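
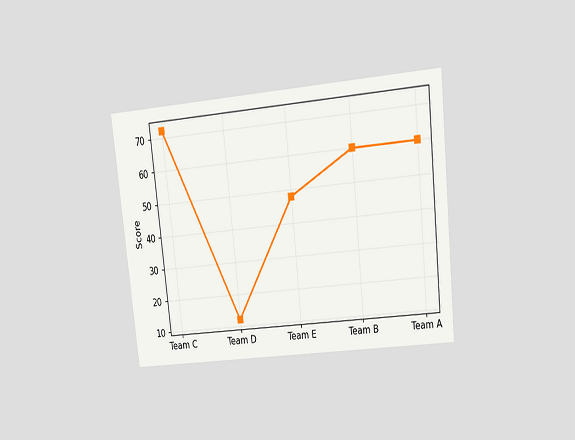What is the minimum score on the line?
12

The chart is tilted about 6° counter-clockwise and viewed at a slight angle. The lowest point is at Team D, and reading across to the y-axis gives 12.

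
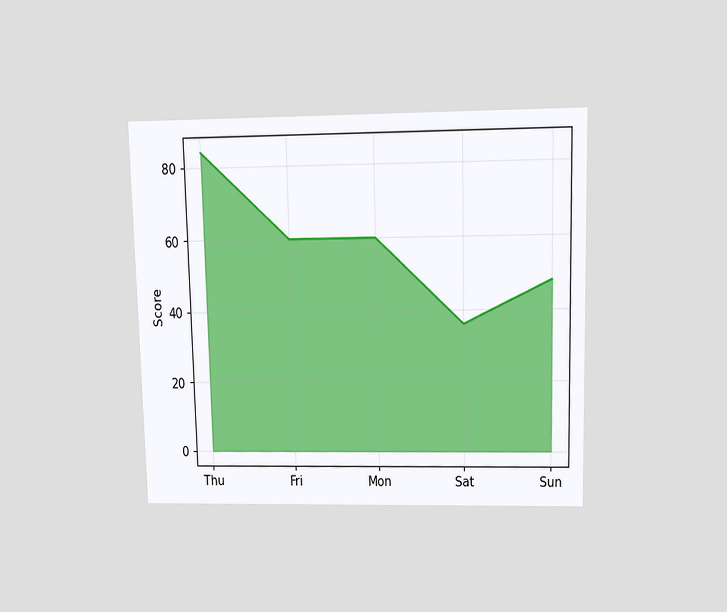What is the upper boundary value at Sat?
The chart is viewed slightly from above. At Sat the upper boundary is at 36.

36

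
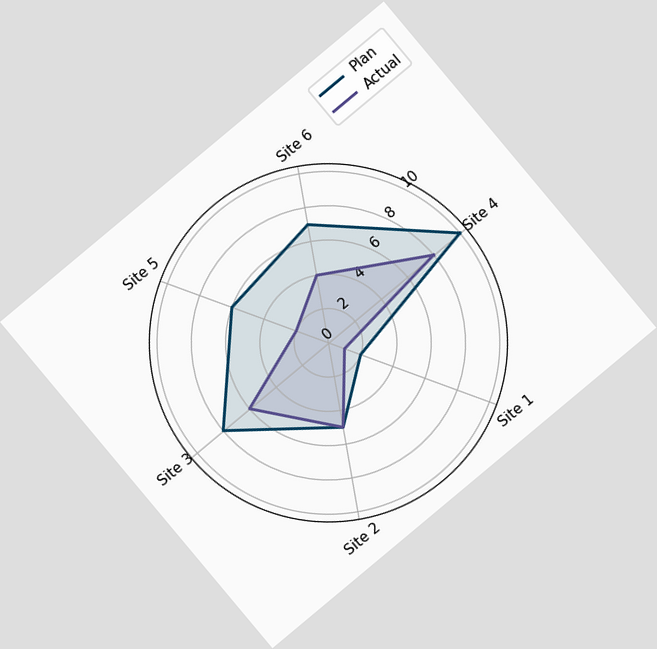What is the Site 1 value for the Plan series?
The chart is tilted about 40° counter-clockwise. On the Site 1 axis, Plan reaches 2.

2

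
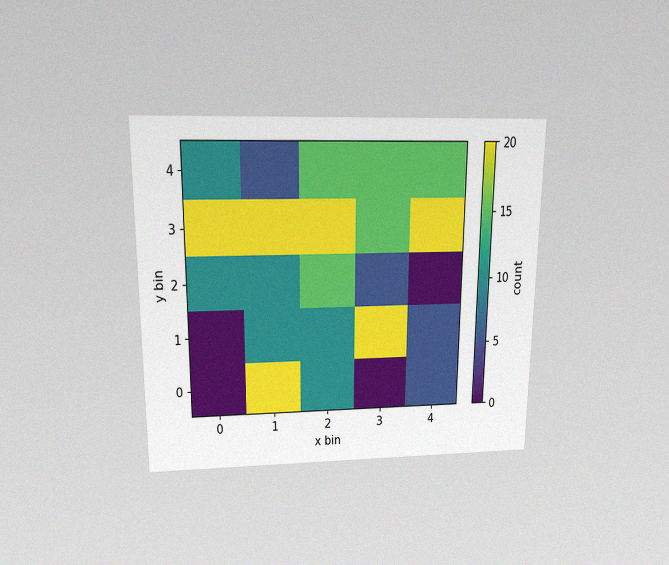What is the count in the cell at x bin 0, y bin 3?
The chart is viewed slightly from above, with some photo noise. Matching the cell (0, 3) against the colorbar gives 20.

20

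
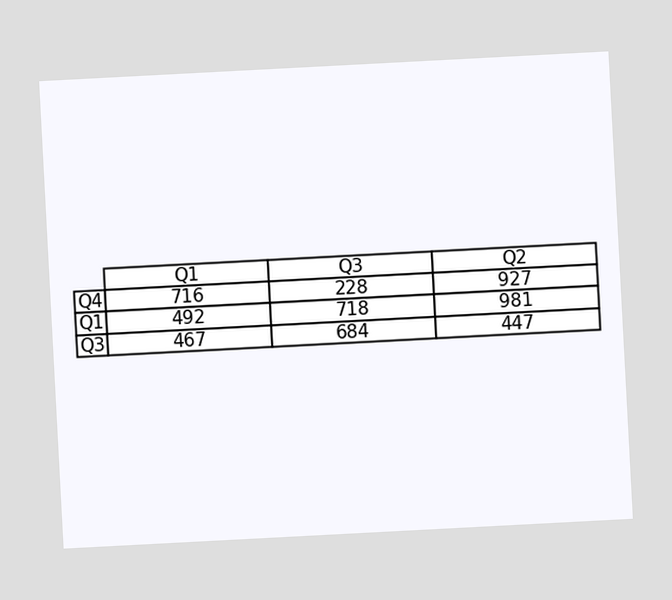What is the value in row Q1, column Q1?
The chart is tilted about 3° counter-clockwise. The (Q1, Q1) cell reads 492.

492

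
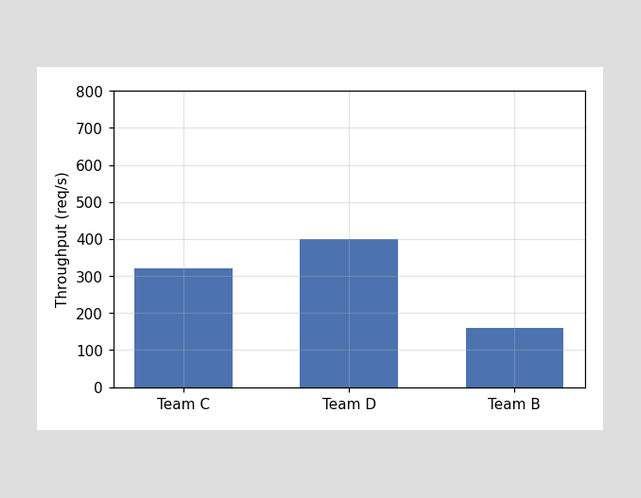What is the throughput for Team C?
Reading along the chart's y-axis, the Team C bar reaches 320req/s.

320req/s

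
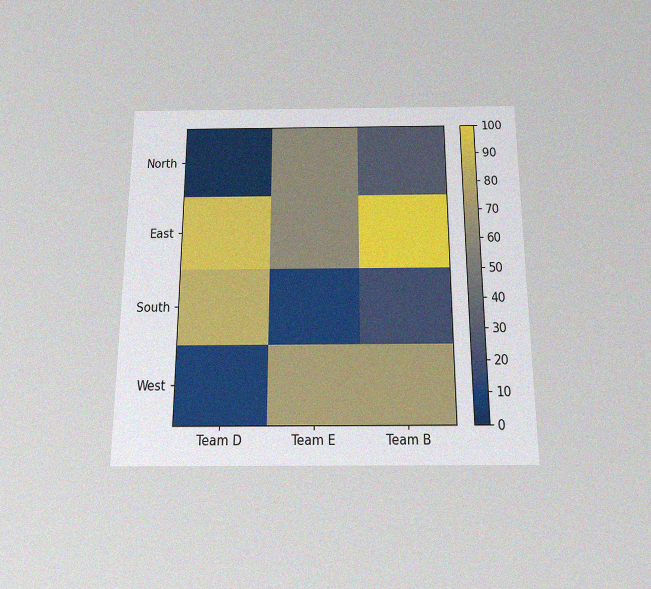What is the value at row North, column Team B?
30

The chart is viewed slightly from below, with some photo noise. Matching cell (North, Team B) against the colorbar gives 30.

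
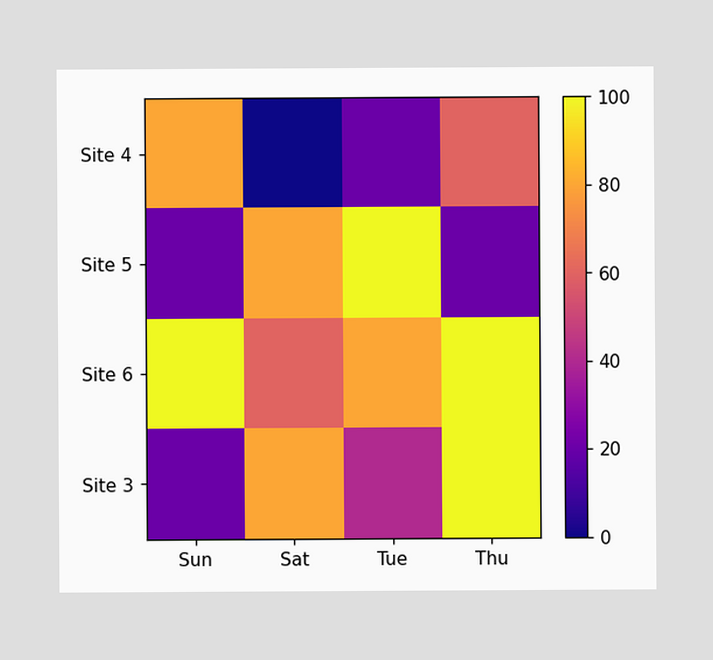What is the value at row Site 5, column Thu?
Matching cell (Site 5, Thu) against the colorbar gives 20.

20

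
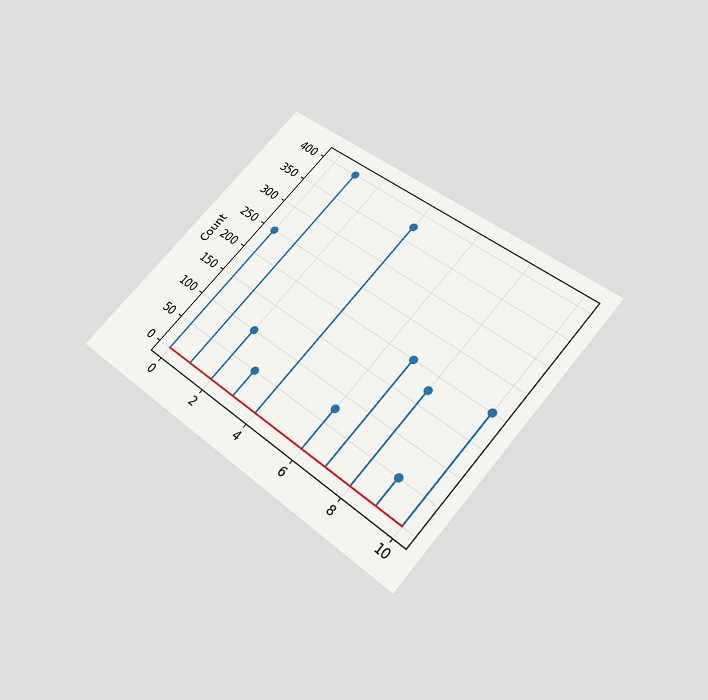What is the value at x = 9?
The chart is tilted about 41° clockwise and viewed slightly from below. The stem at x=9 reaches 50.

50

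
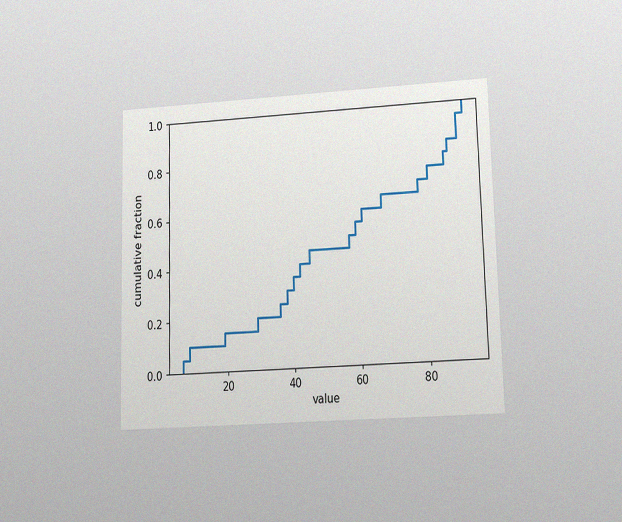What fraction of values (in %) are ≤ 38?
The chart is viewed at a slight angle, with some photo noise. At x=38 the ECDF step is at 30%.

30%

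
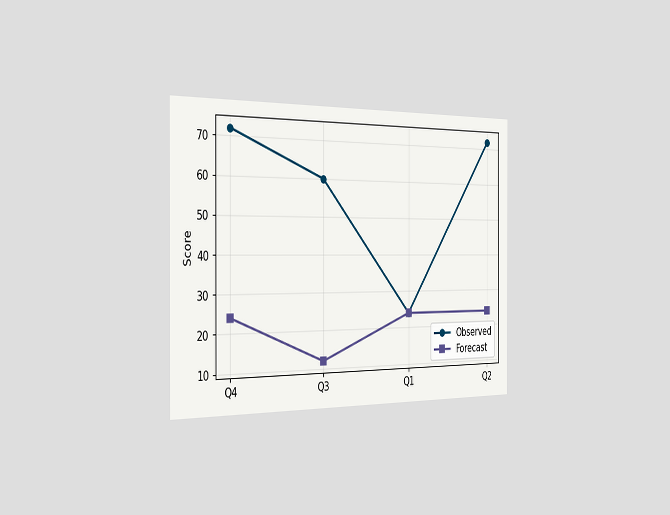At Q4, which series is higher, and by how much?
Observed, by 48

The chart is viewed slightly from the left. At Q4, Observed sits above the other line by 48.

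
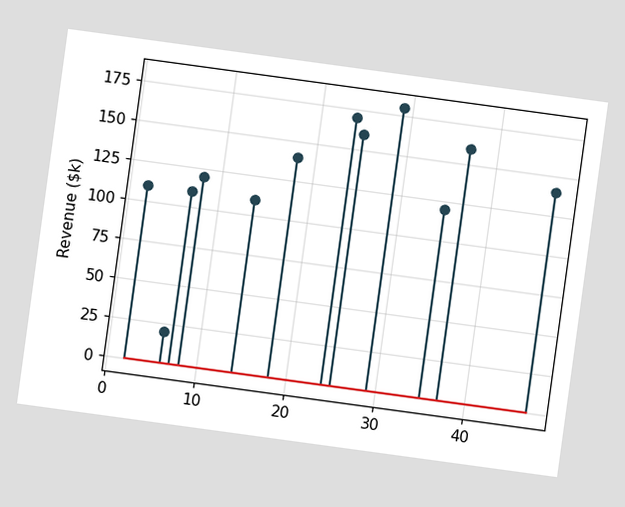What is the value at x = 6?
$20k

The chart is tilted about 8° clockwise. The stem at x=6 reaches $20k.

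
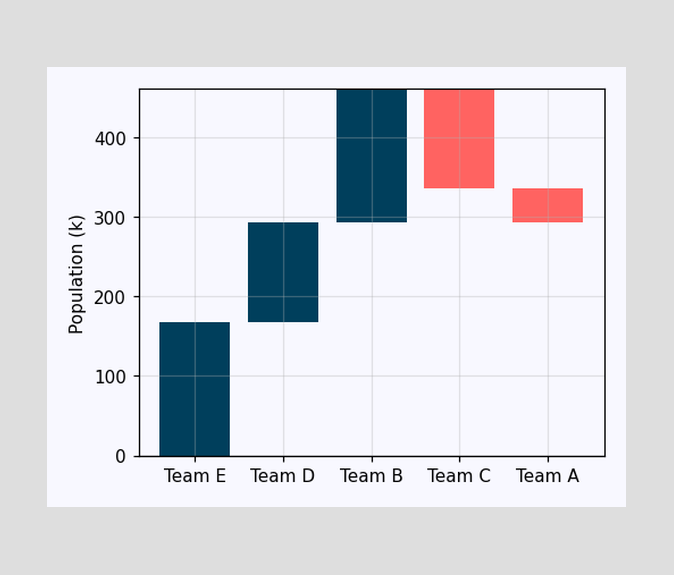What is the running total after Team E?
After Team E the running total reaches 168k.

168k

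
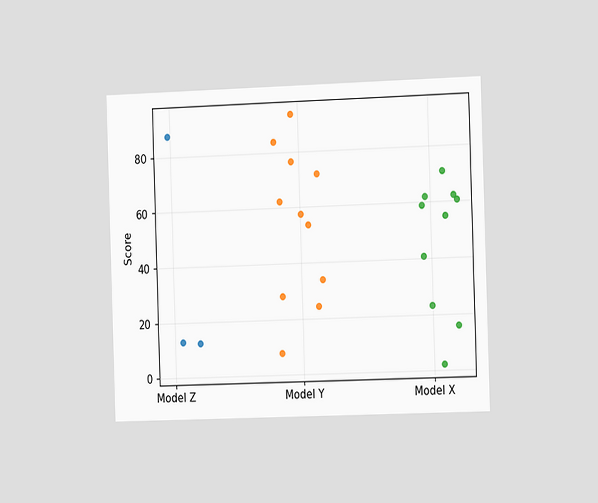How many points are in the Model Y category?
The chart is viewed slightly from the right. Counting the markers in the Model Y column gives 11.

11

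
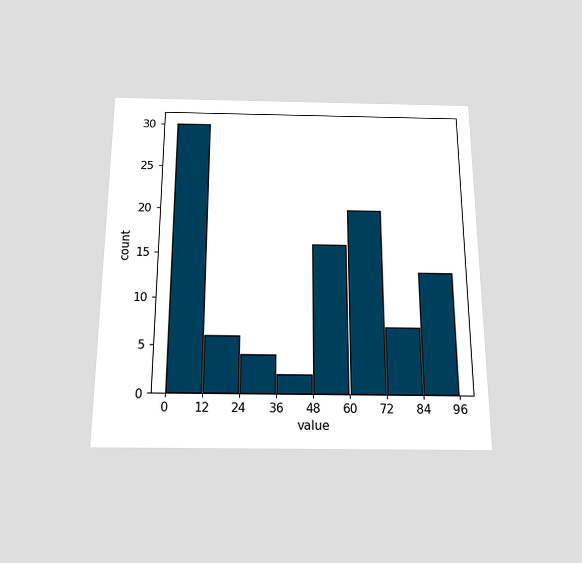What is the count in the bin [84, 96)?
13

The chart is viewed slightly from below. The [84, 96) bin has height 13.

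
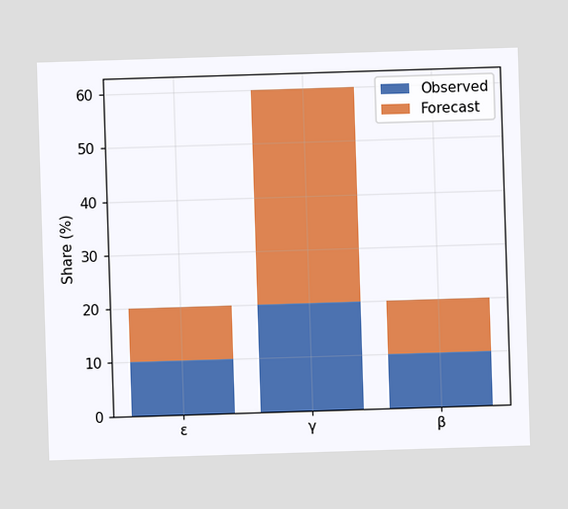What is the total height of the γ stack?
60%

The γ stack's top reaches 60% on the y-axis.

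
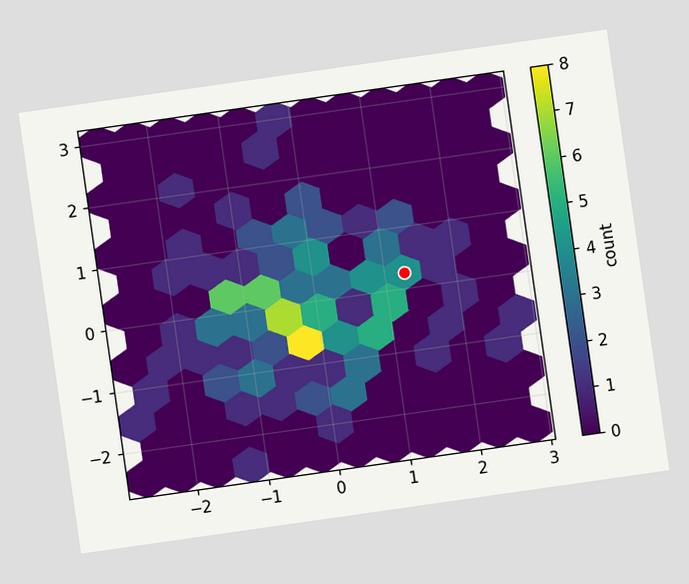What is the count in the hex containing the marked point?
4

The chart is tilted about 8° counter-clockwise. The marked hex reads 4 on the colorbar.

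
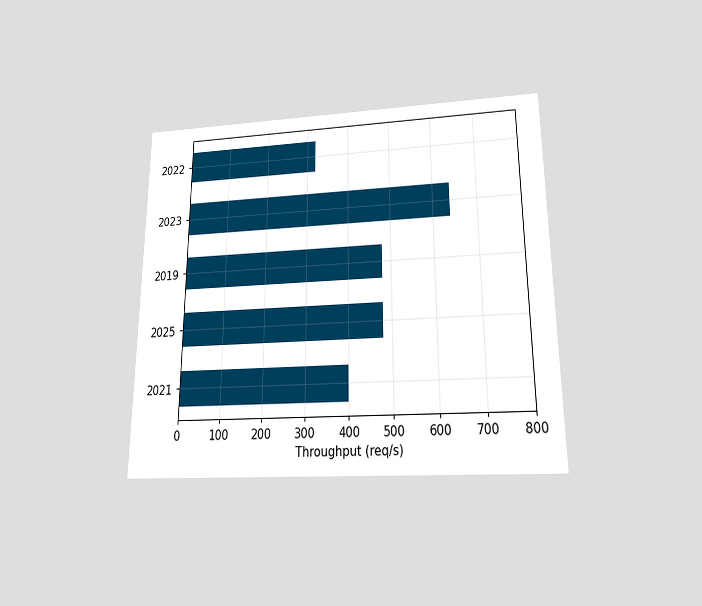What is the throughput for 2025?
The chart is viewed slightly from below. Reading along the chart's x-axis, the 2025 bar reaches 480req/s.

480req/s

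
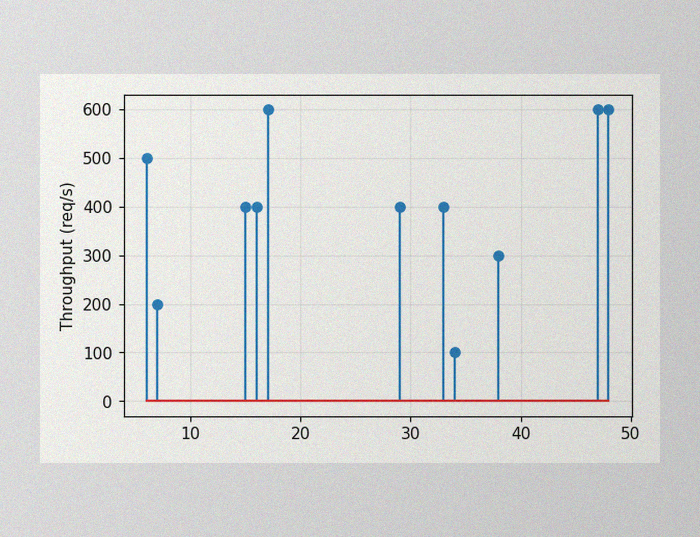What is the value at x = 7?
200req/s

The image has some photo noise and uneven lighting. The stem at x=7 reaches 200req/s.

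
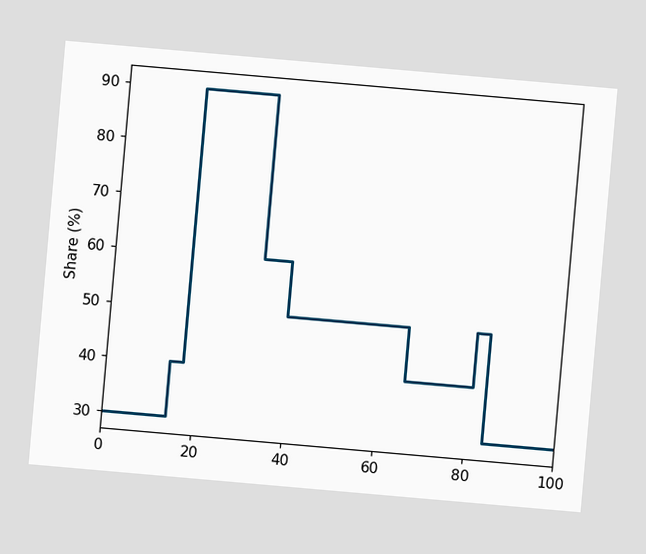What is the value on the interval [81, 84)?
The chart is tilted about 5° clockwise. On [81, 84) the step sits at 50%.

50%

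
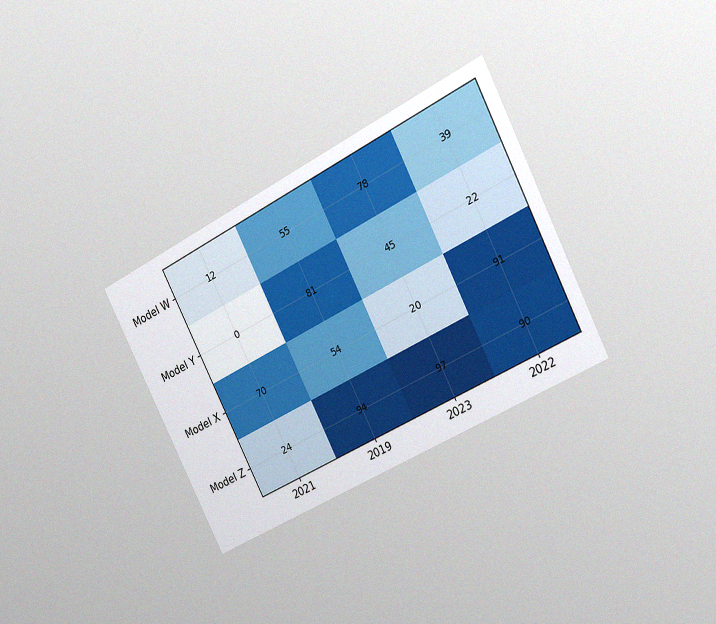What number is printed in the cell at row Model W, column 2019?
The chart is tilted about 27° counter-clockwise and viewed at a slight angle, with some photo noise. The (Model W, 2019) cell reads 55.

55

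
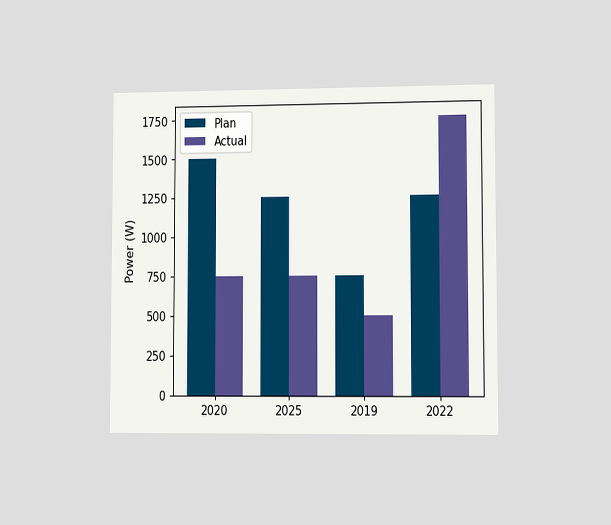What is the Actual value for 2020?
750W

The chart is viewed at a slight angle. The Actual bar at 2020 reaches 750W on the y-axis.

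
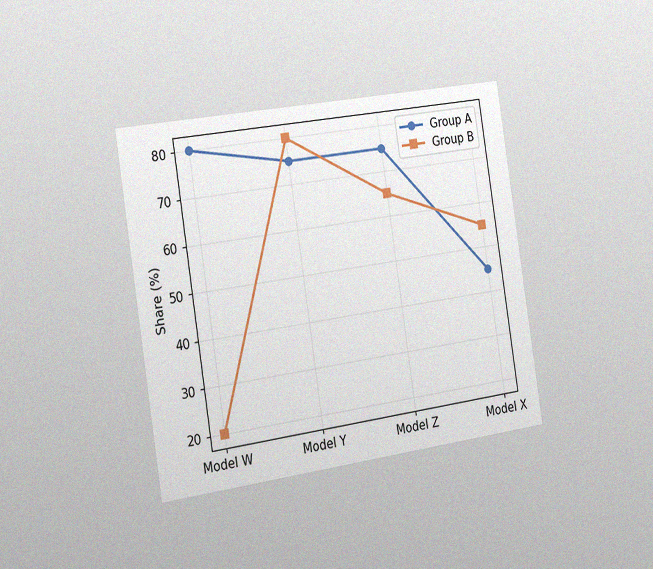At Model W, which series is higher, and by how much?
The chart is tilted about 9° counter-clockwise and viewed slightly from the left, with some photo noise. At Model W, Group A sits above the other line by 60%.

Group A, by 60%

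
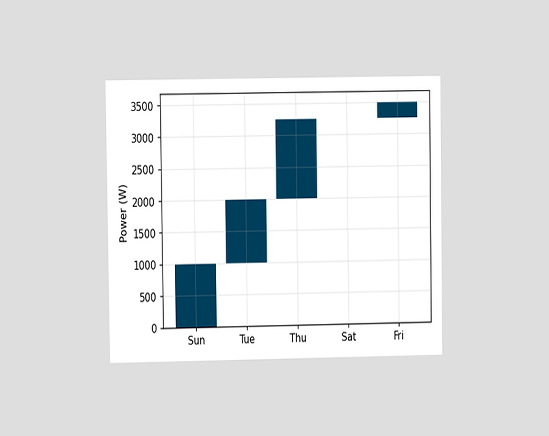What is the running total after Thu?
The chart is viewed at a slight angle. After Thu the running total reaches 3250W.

3250W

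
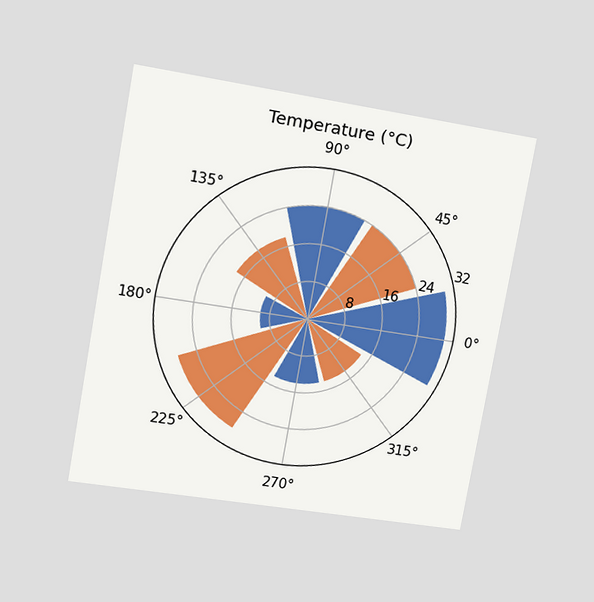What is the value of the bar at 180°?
10°C

The chart is tilted about 10° clockwise and viewed at a slight angle. The bar at 180° reaches 10°C on the radial axis.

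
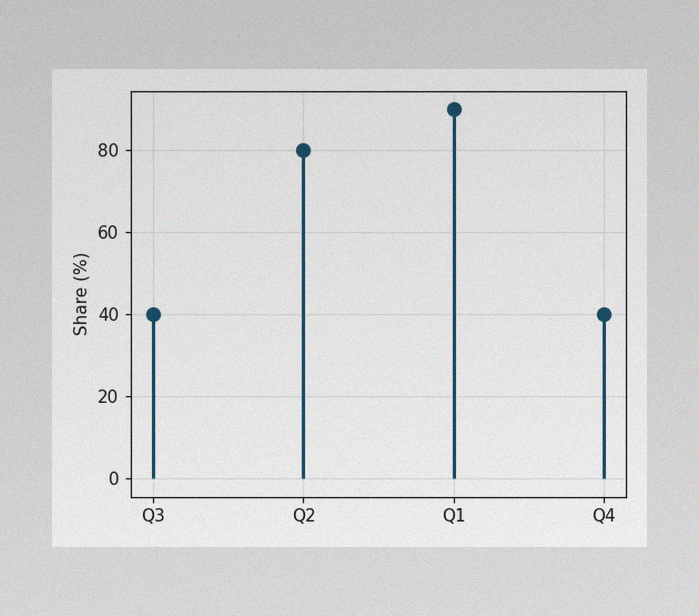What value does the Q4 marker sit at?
40%

The image has some photo noise and uneven lighting. The Q4 marker sits at 40%.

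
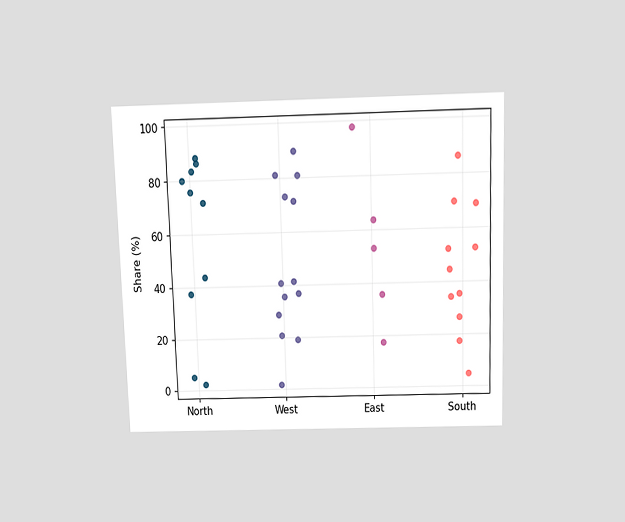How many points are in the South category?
11

The chart is viewed slightly from above. Counting the markers in the South column gives 11.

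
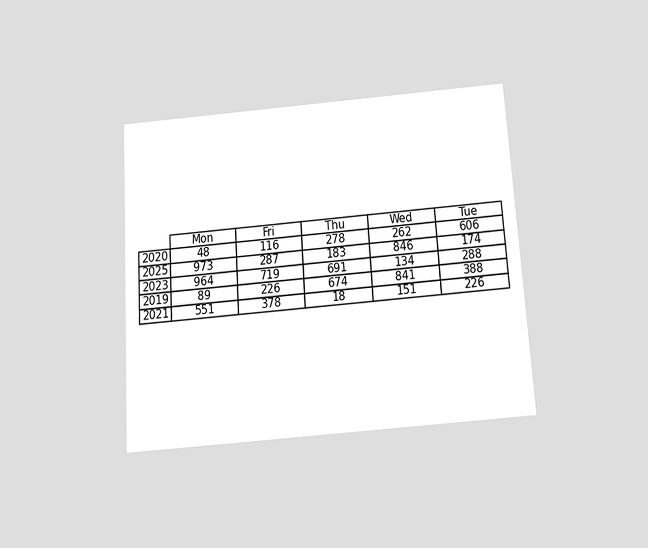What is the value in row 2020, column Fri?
116

The chart is tilted about 4° counter-clockwise and viewed slightly from below. The (2020, Fri) cell reads 116.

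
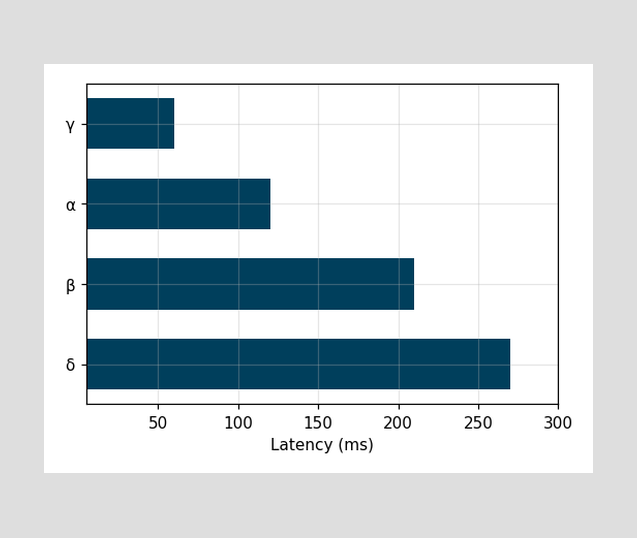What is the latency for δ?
Reading along the chart's x-axis, the δ bar reaches 270ms.

270ms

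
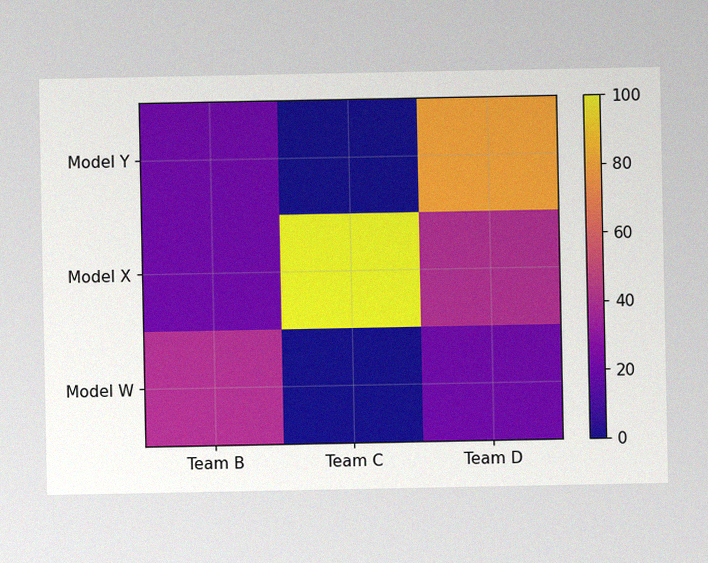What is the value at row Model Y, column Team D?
The image has some photo noise and uneven lighting. Matching cell (Model Y, Team D) against the colorbar gives 80.

80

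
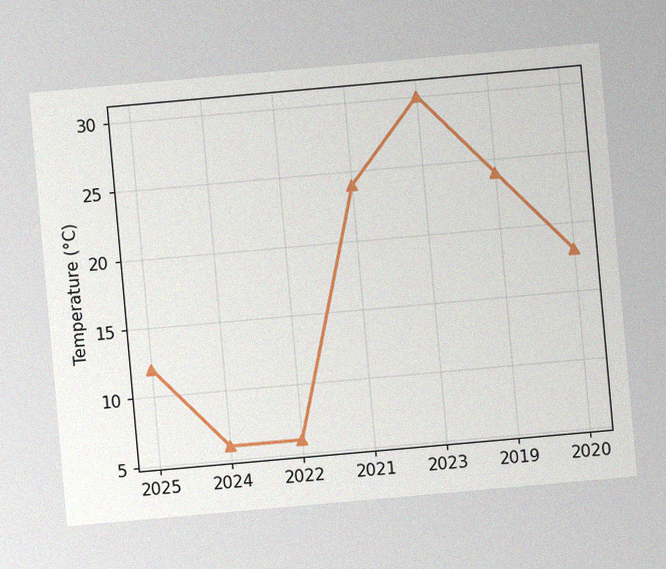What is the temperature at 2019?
24°C

The chart is tilted about 5° counter-clockwise, with some photo noise. At 2019, the line is at 24°C.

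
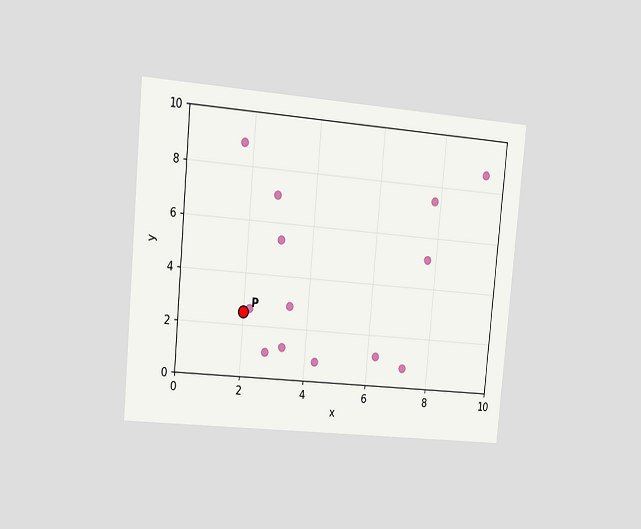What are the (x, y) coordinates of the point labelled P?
(2, 2.5)

The chart is tilted about 5° clockwise and viewed at a slight angle. Following the gridlines from P to each axis, P sits at (2, 2.5).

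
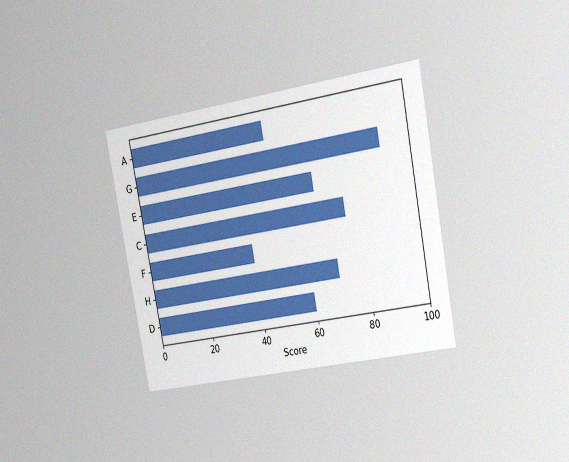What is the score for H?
The chart is tilted about 11° counter-clockwise and viewed slightly from the right, with some photo noise. Reading along the chart's x-axis, the H bar reaches 70.

70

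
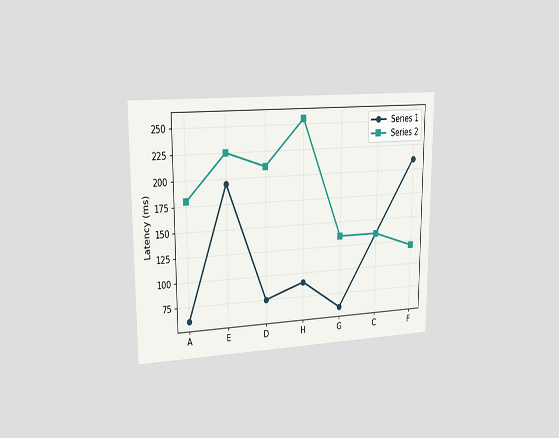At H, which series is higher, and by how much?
Series 2, by 165ms

The chart is viewed slightly from the left. At H, Series 2 sits above the other line by 165ms.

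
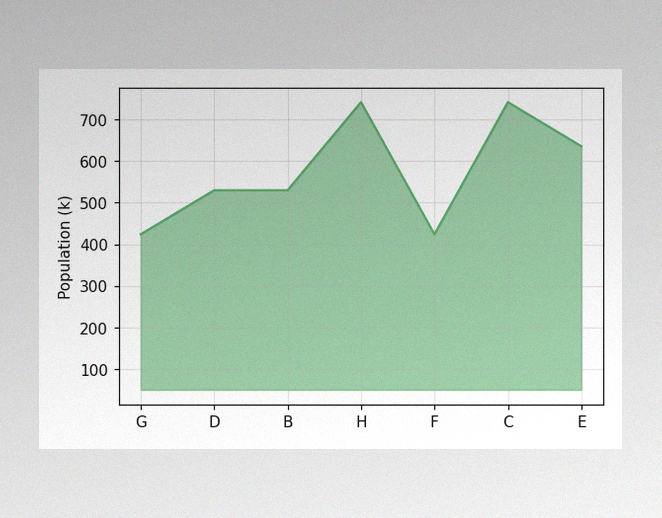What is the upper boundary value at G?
The image has some photo noise and uneven lighting. At G the upper boundary is at 424k.

424k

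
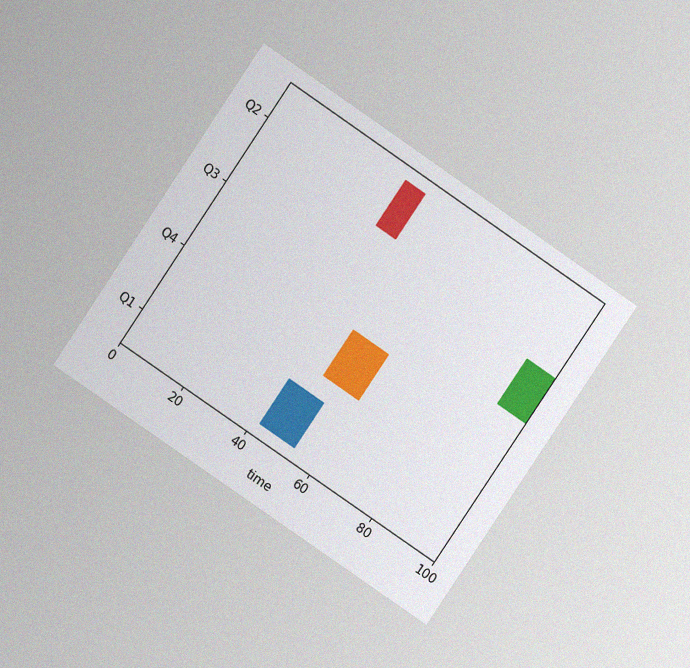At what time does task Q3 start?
The chart is tilted about 34° clockwise and viewed at a slight angle, with some photo noise. The Q3 bar begins at t=91.

91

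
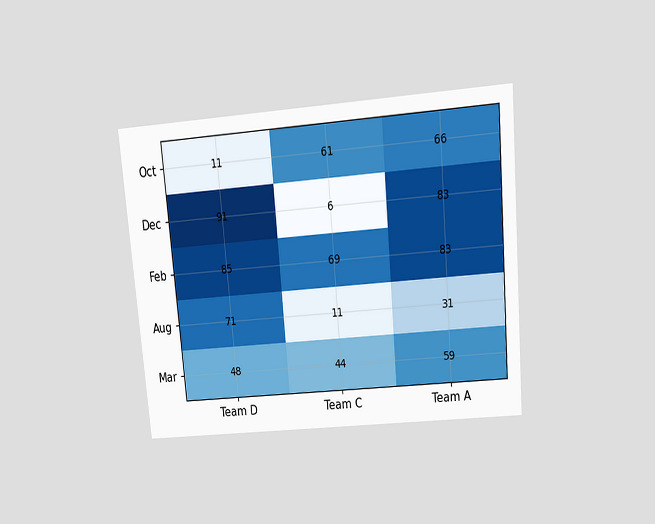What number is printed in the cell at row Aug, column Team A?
The chart is tilted about 5° counter-clockwise and viewed slightly from above. The (Aug, Team A) cell reads 31.

31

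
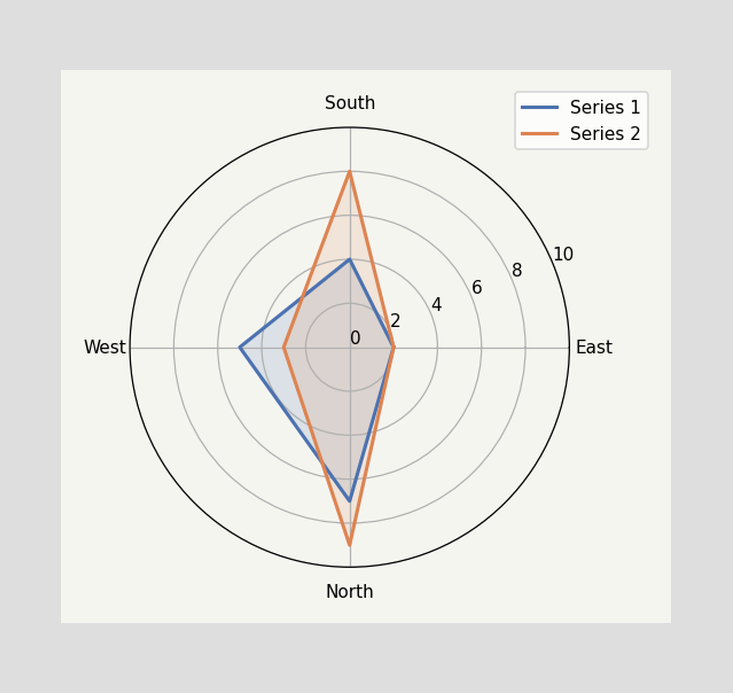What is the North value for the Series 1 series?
7

On the North axis, Series 1 reaches 7.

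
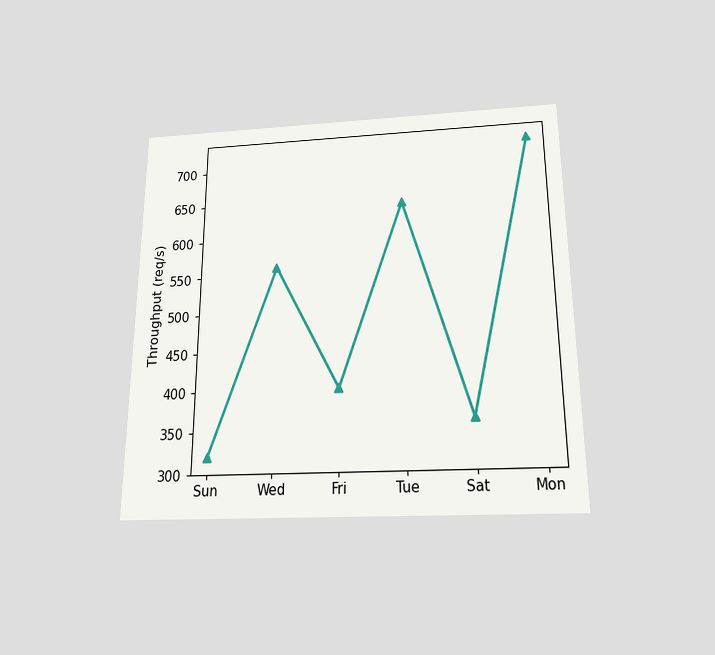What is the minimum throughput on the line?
320req/s

The chart is viewed slightly from below. The lowest point is at Sun, and reading across to the y-axis gives 320req/s.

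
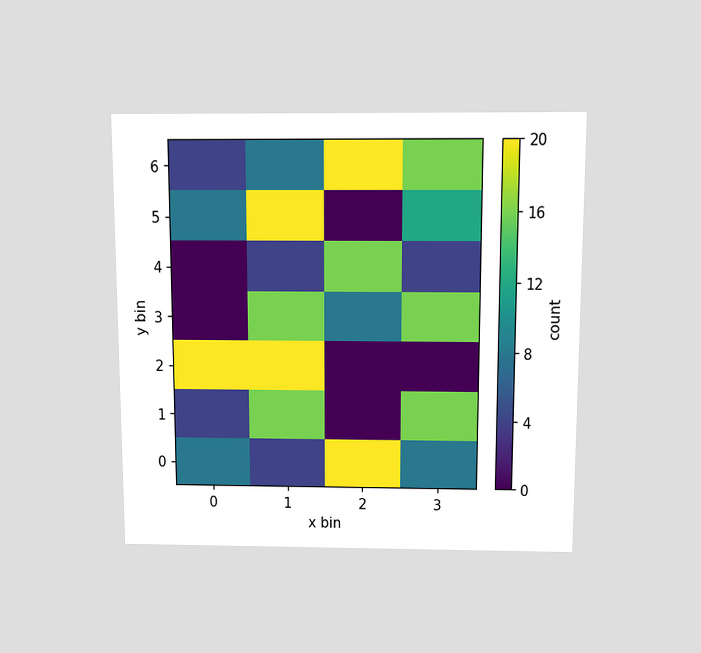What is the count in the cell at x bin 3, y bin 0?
The chart is viewed slightly from above. Matching the cell (3, 0) against the colorbar gives 8.

8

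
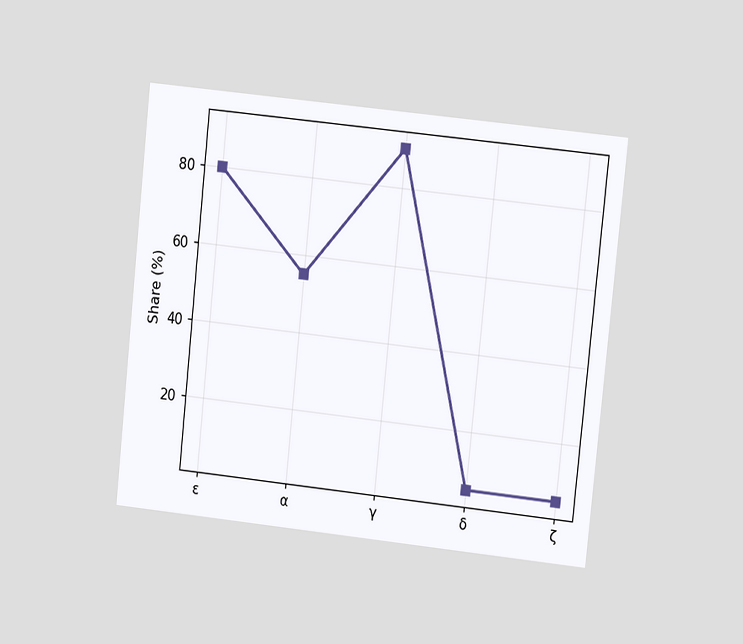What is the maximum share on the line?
90%

The chart is tilted about 6° clockwise and viewed at a slight angle. The highest point is at γ, and reading across to the y-axis gives 90%.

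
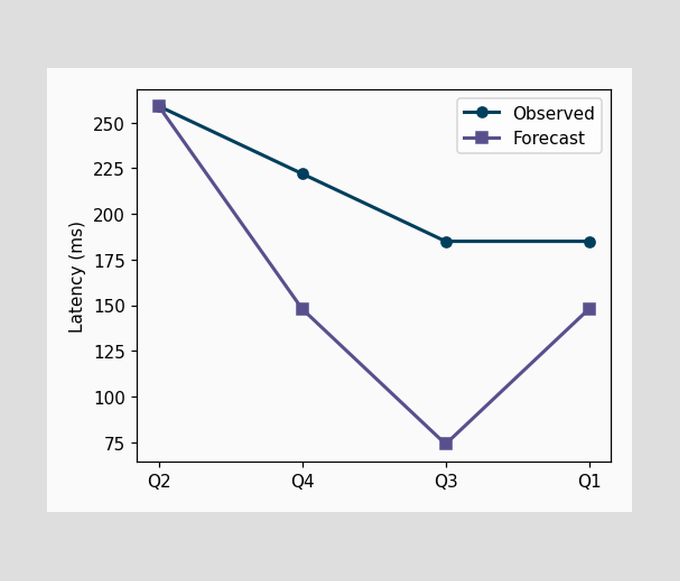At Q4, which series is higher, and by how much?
Observed, by 74ms

At Q4, Observed sits above the other line by 74ms.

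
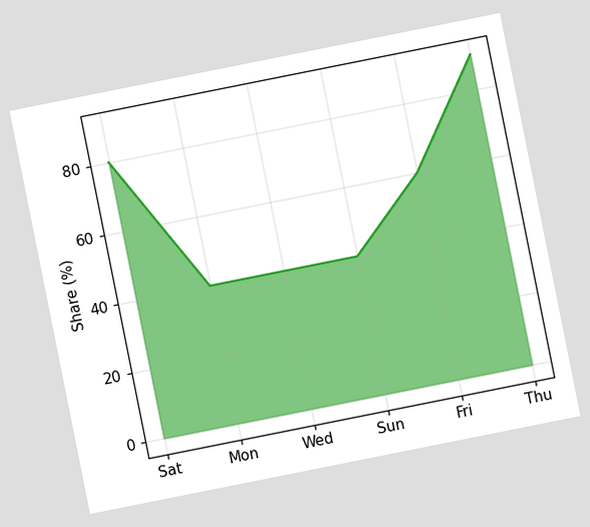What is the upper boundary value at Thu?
The chart is tilted about 11° counter-clockwise. At Thu the upper boundary is at 90%.

90%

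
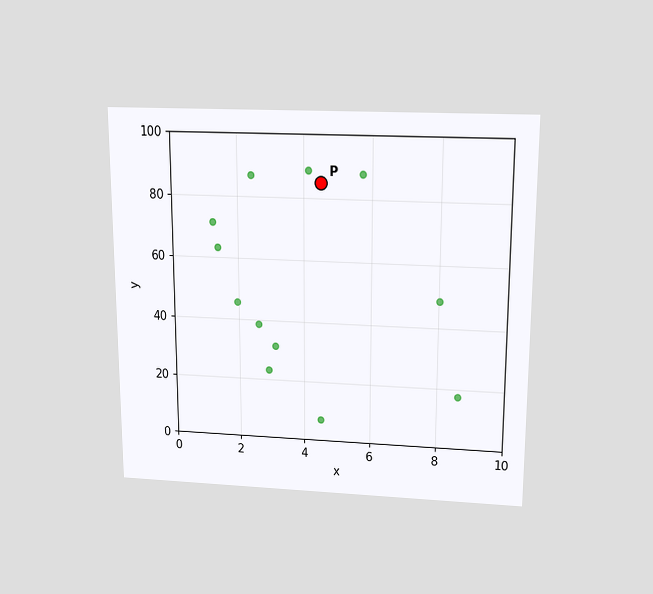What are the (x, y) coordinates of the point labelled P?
The chart is viewed slightly from above. Following the gridlines from P to each axis, P sits at (4.5, 85).

(4.5, 85)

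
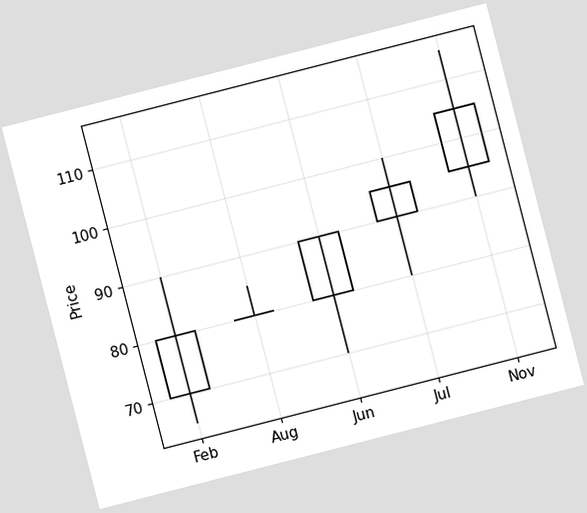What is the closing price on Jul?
The chart is tilted about 14° counter-clockwise. The Jul candle closes at 95.

95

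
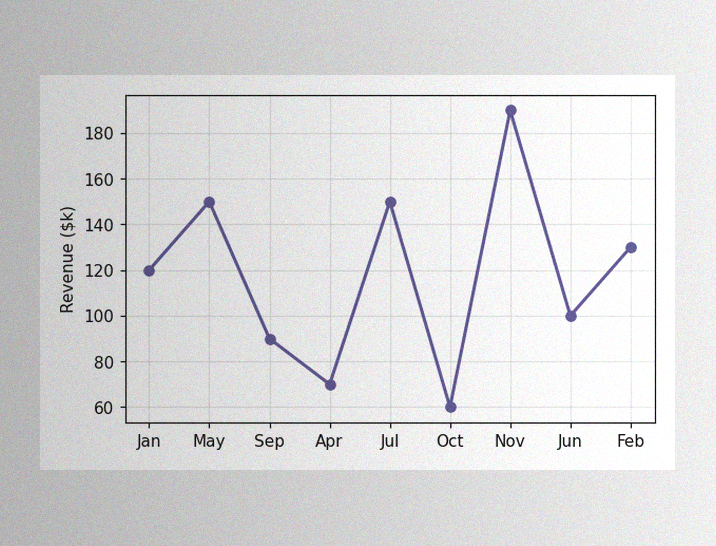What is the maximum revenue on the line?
The image has some photo noise and uneven lighting. The highest point is at Nov, and reading across to the y-axis gives $190k.

$190k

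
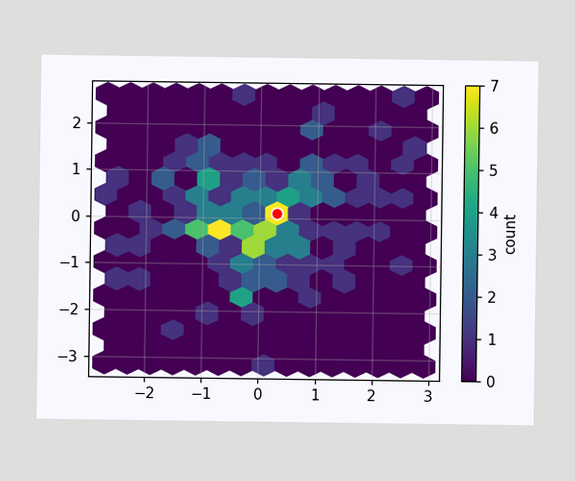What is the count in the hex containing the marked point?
The marked hex reads 7 on the colorbar.

7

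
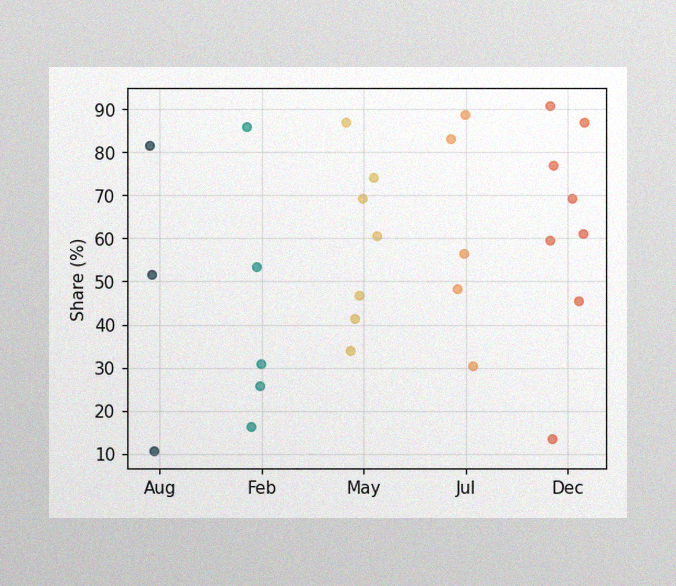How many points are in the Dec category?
The image has some photo noise and uneven lighting. Counting the markers in the Dec column gives 8.

8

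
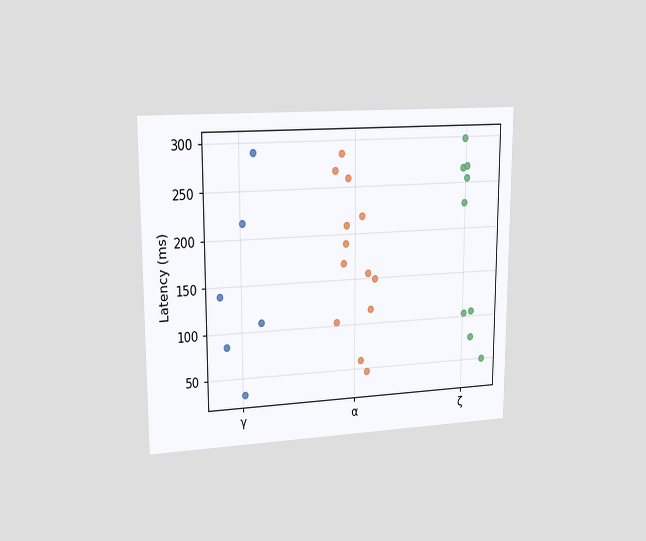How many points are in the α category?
The chart is viewed slightly from the left. Counting the markers in the α column gives 13.

13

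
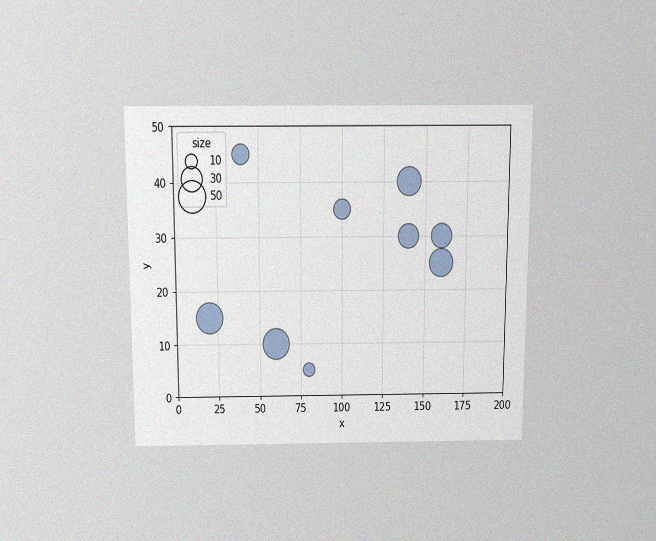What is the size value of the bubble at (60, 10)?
50

The chart is viewed slightly from above, with some photo noise. Matching the bubble at (60, 10) against the size legend gives 50.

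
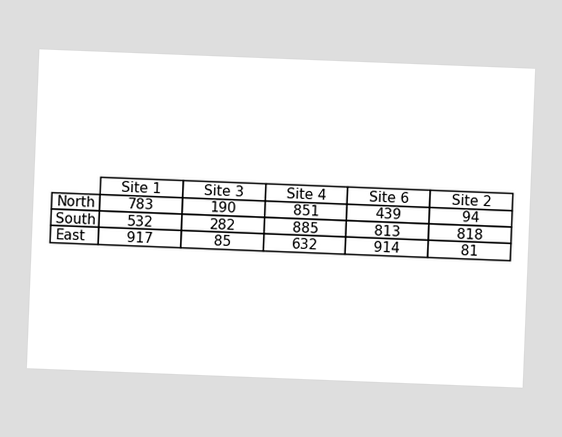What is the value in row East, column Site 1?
The chart is tilted about 2° clockwise. The (East, Site 1) cell reads 917.

917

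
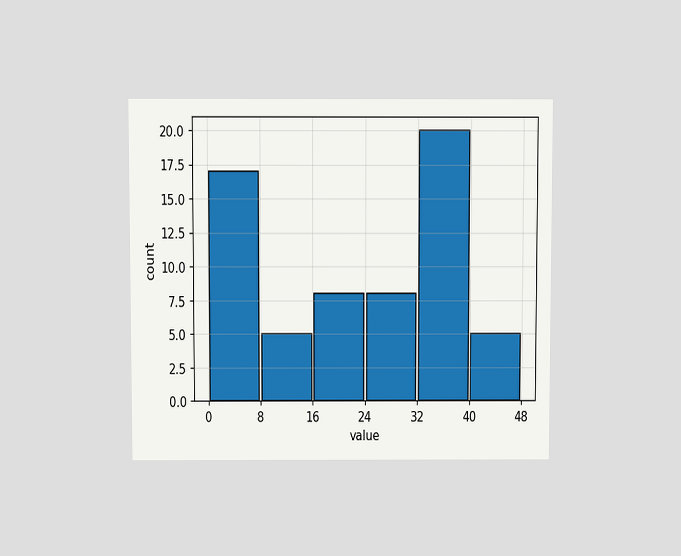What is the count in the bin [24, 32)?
The chart is viewed at a slight angle. The [24, 32) bin has height 8.

8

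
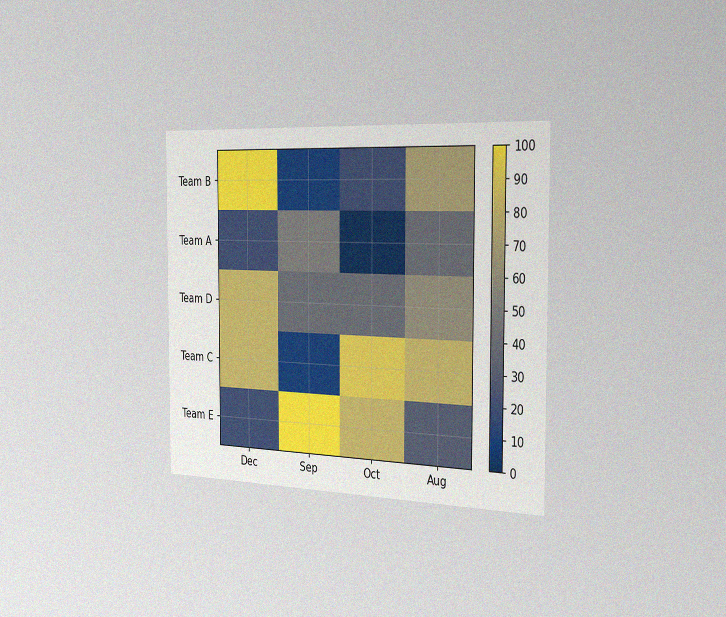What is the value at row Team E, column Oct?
The chart is viewed slightly from the right, with some photo noise. Matching cell (Team E, Oct) against the colorbar gives 80.

80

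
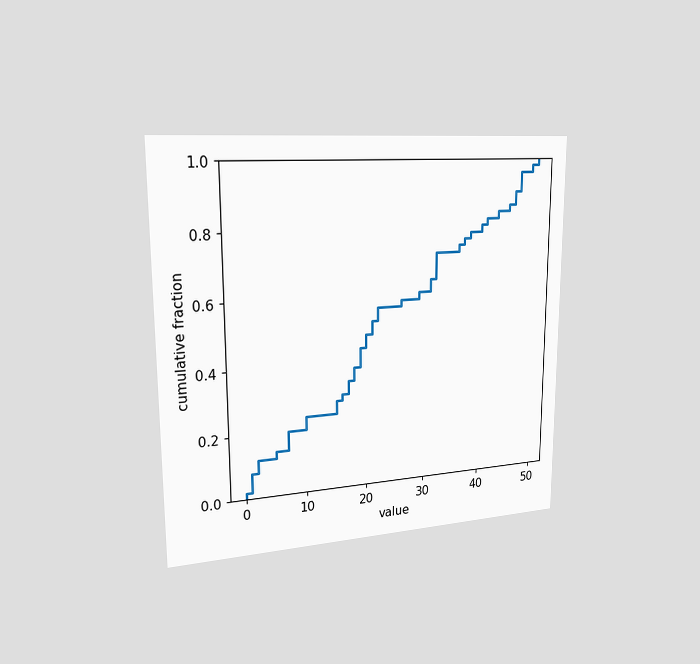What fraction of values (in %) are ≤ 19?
The chart is viewed slightly from the left. At x=19 the ECDF step is at 44%.

44%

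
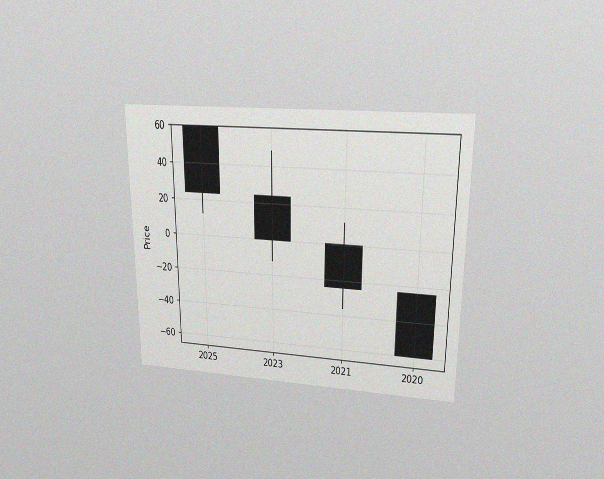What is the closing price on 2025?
24

The chart is viewed slightly from above, with some photo noise. The 2025 candle closes at 24.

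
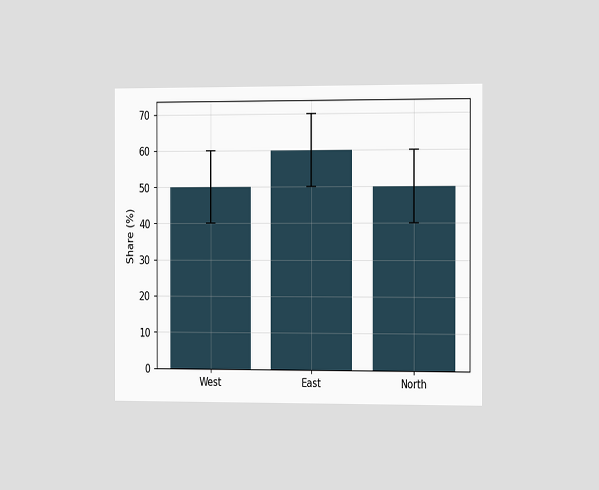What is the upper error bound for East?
The chart is viewed slightly from the right. The East bar's upper whisker reaches 70%.

70%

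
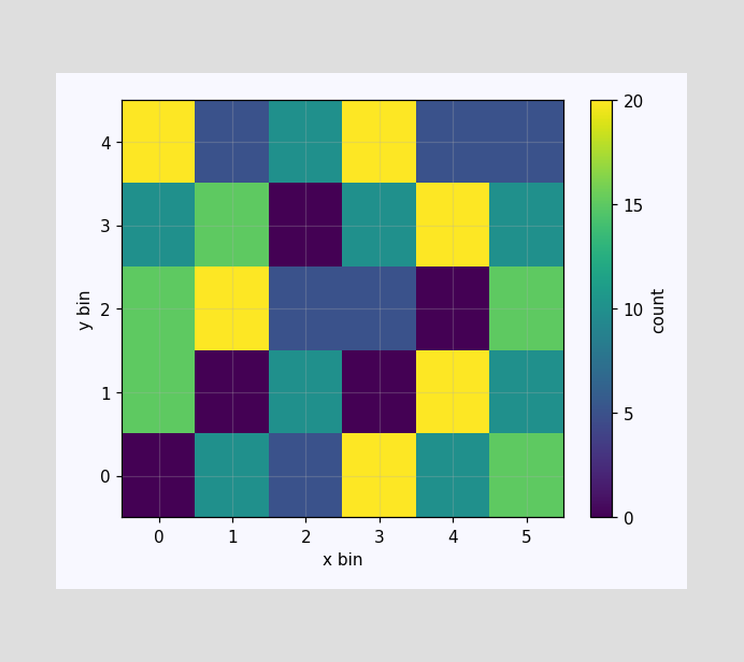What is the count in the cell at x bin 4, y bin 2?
Matching the cell (4, 2) against the colorbar gives 0.

0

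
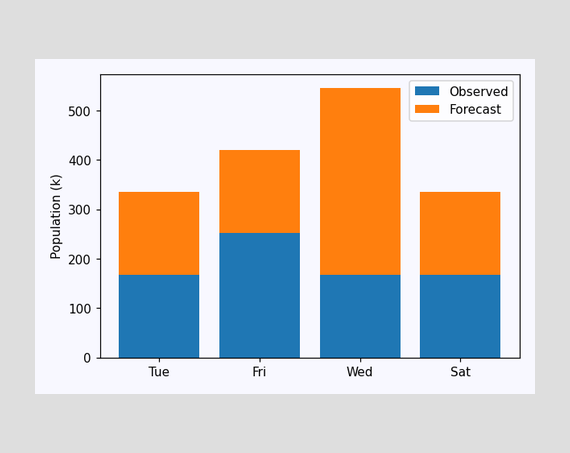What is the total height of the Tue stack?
The Tue stack's top reaches 336k on the y-axis.

336k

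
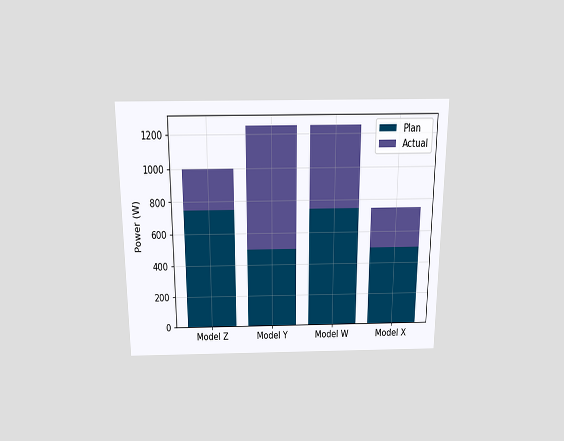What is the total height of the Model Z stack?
The chart is viewed slightly from above. The Model Z stack's top reaches 1000W on the y-axis.

1000W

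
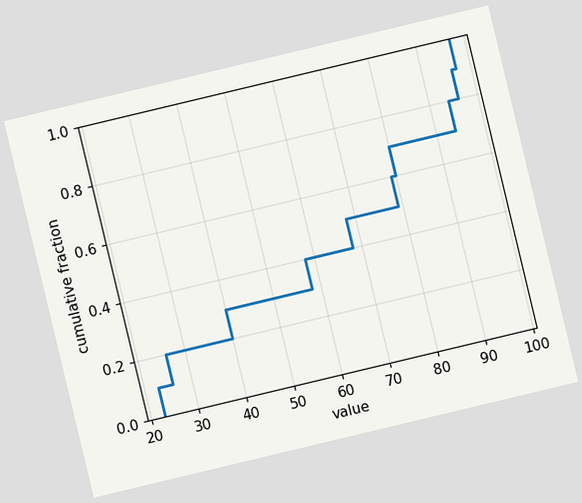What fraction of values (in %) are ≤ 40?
The chart is tilted about 13° counter-clockwise. At x=40 the ECDF step is at 30%.

30%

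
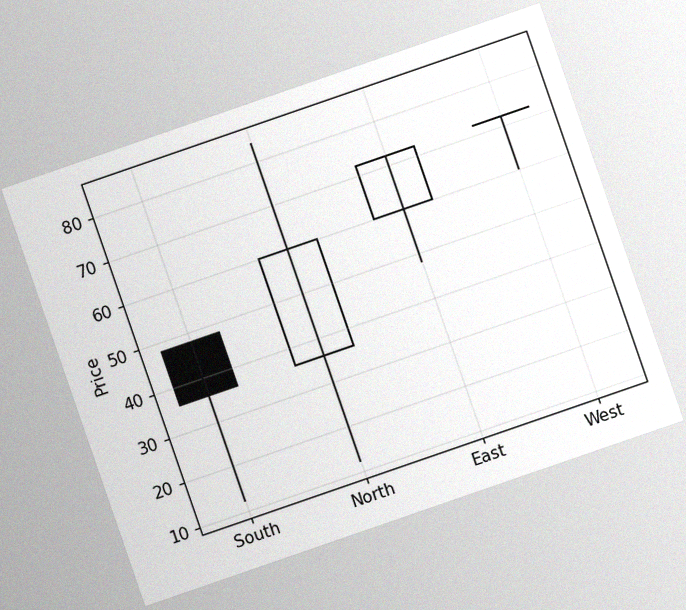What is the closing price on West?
The chart is tilted about 19° counter-clockwise, with some photo noise. The West candle closes at 72.

72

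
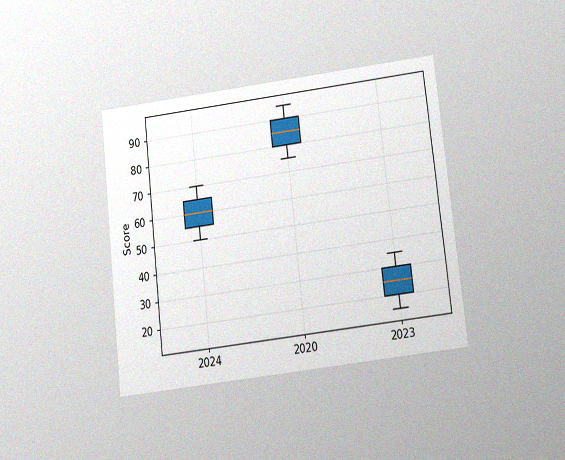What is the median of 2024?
60

The chart is tilted about 6° counter-clockwise and viewed slightly from below, with some photo noise. The median line in the 2024 box sits at 60.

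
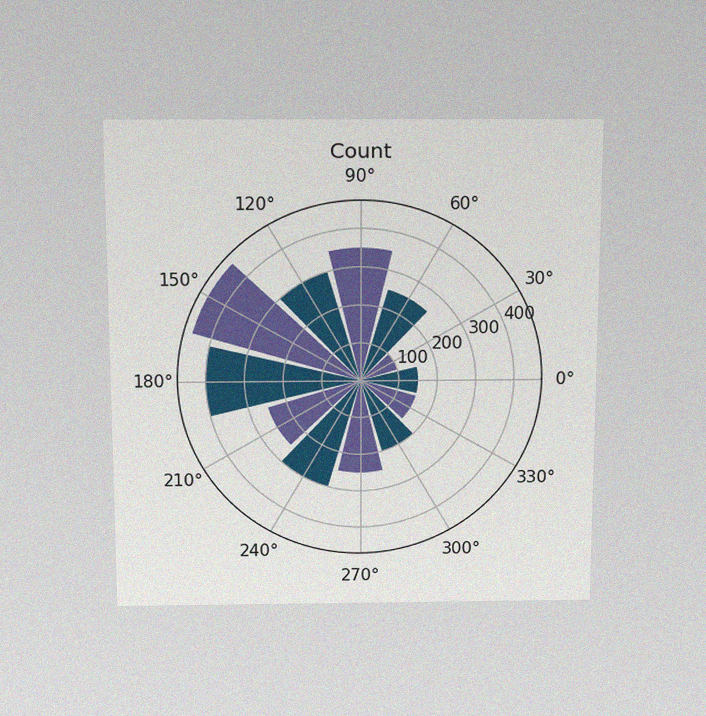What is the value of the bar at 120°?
300

The chart is viewed slightly from above, with some photo noise. The bar at 120° reaches 300 on the radial axis.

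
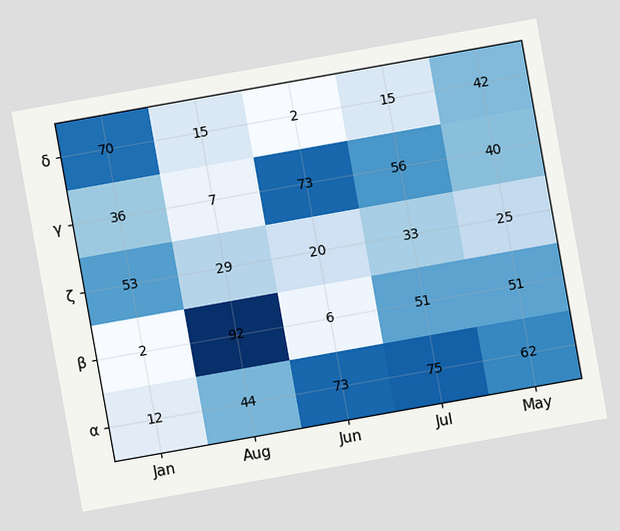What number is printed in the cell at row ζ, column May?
The chart is tilted about 10° counter-clockwise. The (ζ, May) cell reads 25.

25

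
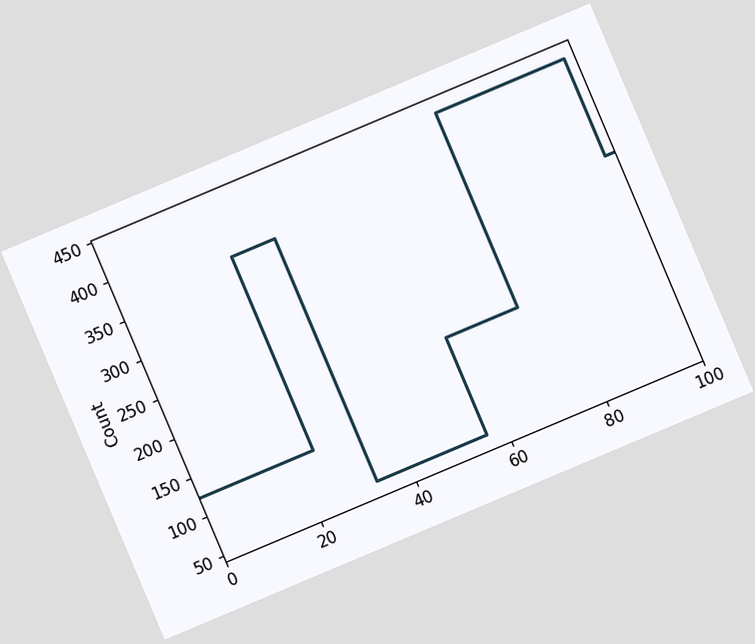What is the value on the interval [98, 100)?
The chart is tilted about 23° counter-clockwise. On [98, 100) the step sits at 310.

310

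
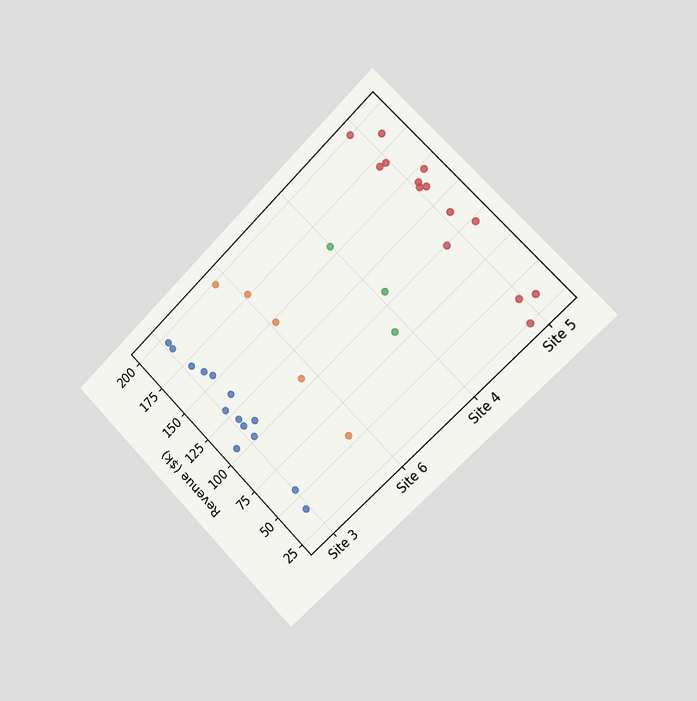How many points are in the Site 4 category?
The chart is tilted about 45° counter-clockwise and viewed slightly from the right. Counting the markers in the Site 4 column gives 3.

3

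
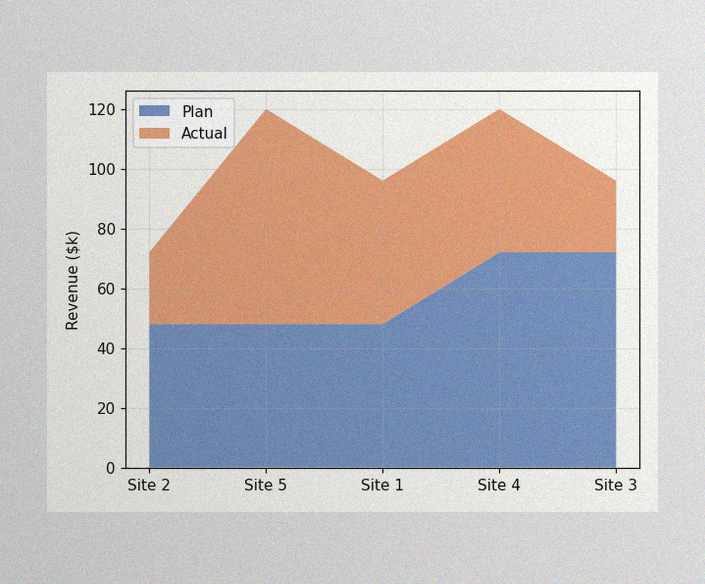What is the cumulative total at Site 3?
The image has some photo noise and uneven lighting. The stacked total at Site 3 reaches $96k.

$96k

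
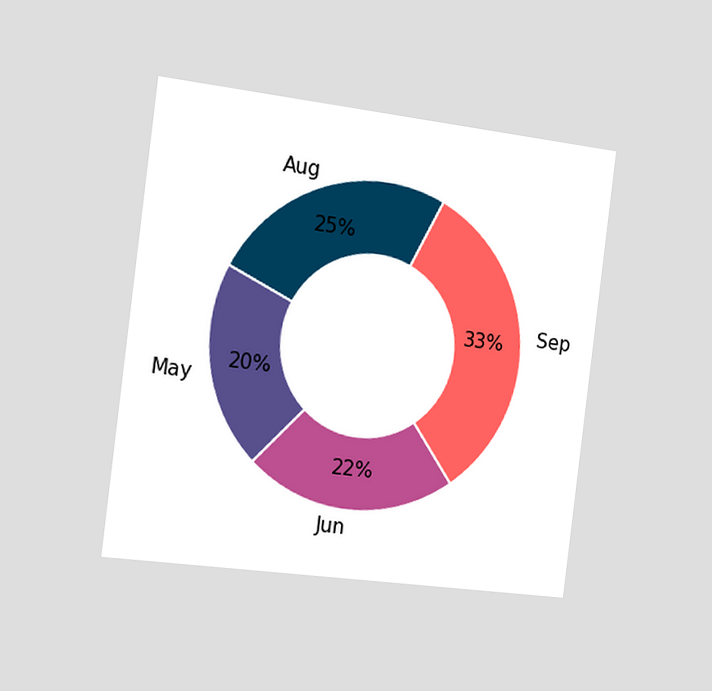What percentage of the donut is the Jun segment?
The chart is tilted about 7° clockwise and viewed slightly from the left. The Jun segment takes up 22% of the ring.

22%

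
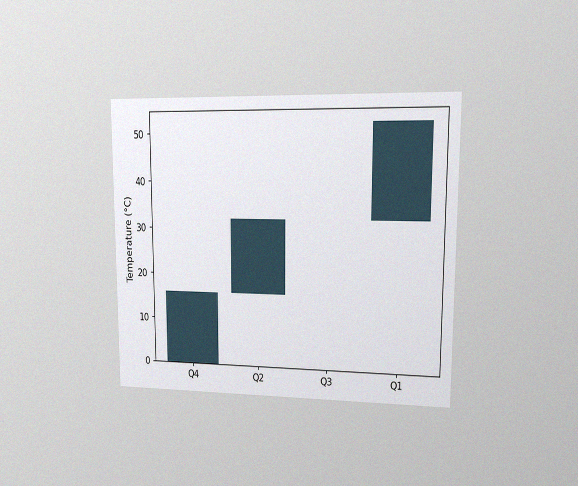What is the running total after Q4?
16°C

The chart is viewed at a slight angle, with some photo noise. After Q4 the running total reaches 16°C.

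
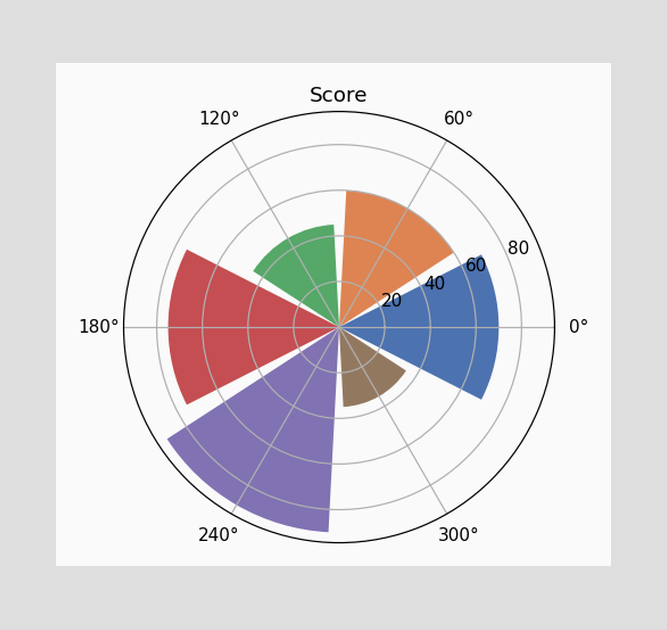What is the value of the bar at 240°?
The bar at 240° reaches 90 on the radial axis.

90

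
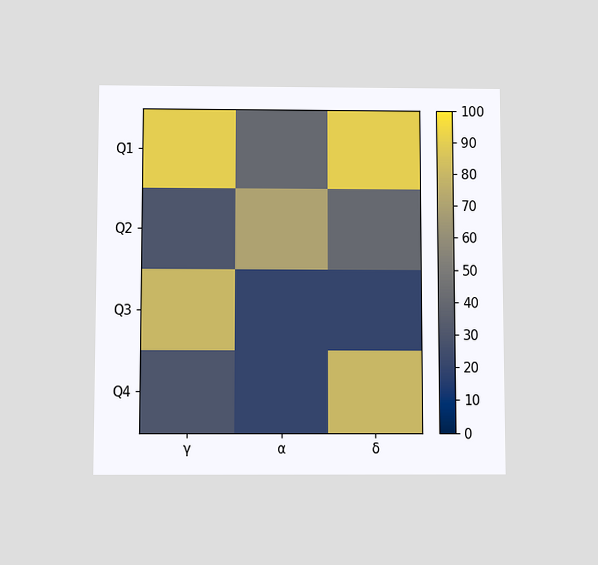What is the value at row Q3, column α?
20

The chart is viewed slightly from below. Matching cell (Q3, α) against the colorbar gives 20.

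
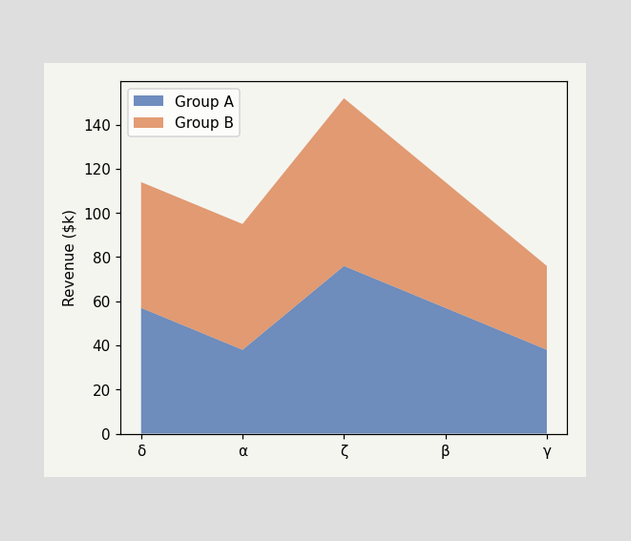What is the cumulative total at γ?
The stacked total at γ reaches $76k.

$76k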